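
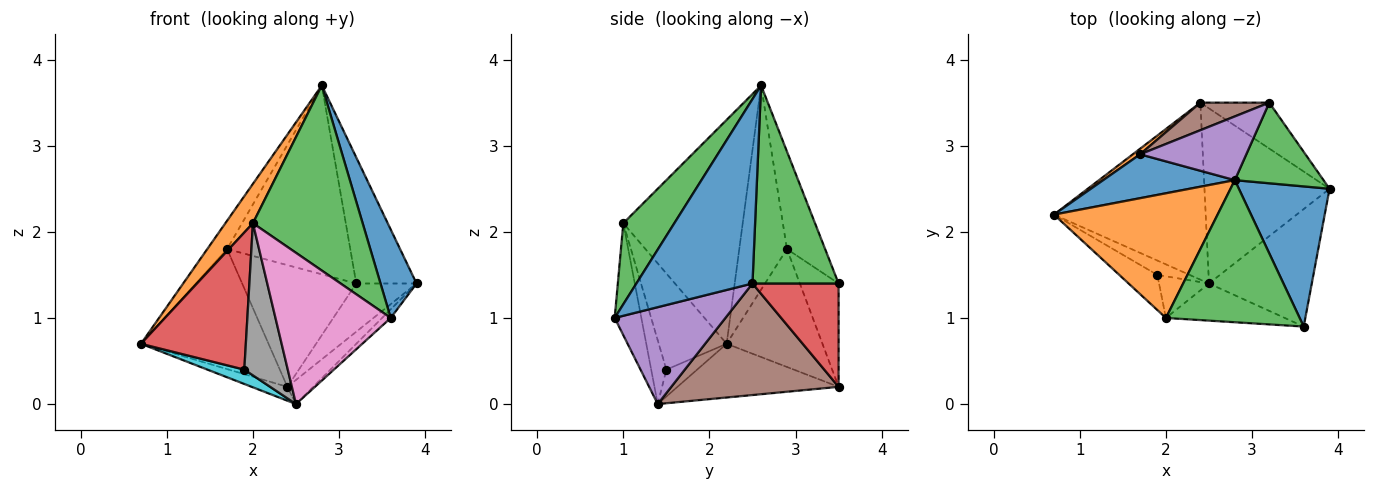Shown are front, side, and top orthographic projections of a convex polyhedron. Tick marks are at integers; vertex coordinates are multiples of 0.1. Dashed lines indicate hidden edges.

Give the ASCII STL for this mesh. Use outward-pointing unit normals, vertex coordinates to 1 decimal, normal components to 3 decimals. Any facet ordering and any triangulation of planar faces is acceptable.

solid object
 facet normal 0.864 -0.268 0.425
  outer loop
   vertex 2.8 2.6 3.7
   vertex 3.6 0.9 1.0
   vertex 3.9 2.5 1.4
  endloop
 endfacet
 facet normal -0.794 -0.183 0.580
  outer loop
   vertex 2.0 1.0 2.1
   vertex 2.8 2.6 3.7
   vertex 0.7 2.2 0.7
  endloop
 endfacet
 facet normal 0.346 -0.744 0.571
  outer loop
   vertex 2.0 1.0 2.1
   vertex 3.6 0.9 1.0
   vertex 2.8 2.6 3.7
  endloop
 endfacet
 facet normal -0.531 -0.821 -0.210
  outer loop
   vertex 1.9 1.5 0.4
   vertex 2.0 1.0 2.1
   vertex 0.7 2.2 0.7
  endloop
 endfacet
 facet normal 0.685 0.053 -0.727
  outer loop
   vertex 2.5 1.4 0.0
   vertex 3.9 2.5 1.4
   vertex 3.6 0.9 1.0
  endloop
 endfacet
 facet normal 0.662 0.102 -0.742
  outer loop
   vertex 2.5 1.4 0.0
   vertex 2.4 3.5 0.2
   vertex 3.9 2.5 1.4
  endloop
 endfacet
 facet normal -0.219 -0.948 -0.233
  outer loop
   vertex 2.5 1.4 0.0
   vertex 3.6 0.9 1.0
   vertex 2.0 1.0 2.1
  endloop
 endfacet
 facet normal -0.319 -0.914 -0.250
  outer loop
   vertex 2.5 1.4 0.0
   vertex 2.0 1.0 2.1
   vertex 1.9 1.5 0.4
  endloop
 endfacet
 facet normal -0.333 0.074 -0.940
  outer loop
   vertex 2.5 1.4 0.0
   vertex 0.7 2.2 0.7
   vertex 2.4 3.5 0.2
  endloop
 endfacet
 facet normal -0.508 -0.609 -0.609
  outer loop
   vertex 2.5 1.4 0.0
   vertex 1.9 1.5 0.4
   vertex 0.7 2.2 0.7
  endloop
 endfacet
 facet normal -0.793 0.330 0.511
  outer loop
   vertex 1.7 2.9 1.8
   vertex 0.7 2.2 0.7
   vertex 2.8 2.6 3.7
  endloop
 endfacet
 facet normal -0.600 0.799 0.037
  outer loop
   vertex 1.7 2.9 1.8
   vertex 2.4 3.5 0.2
   vertex 0.7 2.2 0.7
  endloop
 endfacet
 facet normal 0.769 0.538 0.344
  outer loop
   vertex 3.2 3.5 1.4
   vertex 2.8 2.6 3.7
   vertex 3.9 2.5 1.4
  endloop
 endfacet
 facet normal 0.719 0.503 -0.479
  outer loop
   vertex 3.2 3.5 1.4
   vertex 3.9 2.5 1.4
   vertex 2.4 3.5 0.2
  endloop
 endfacet
 facet normal -0.282 0.909 0.307
  outer loop
   vertex 3.2 3.5 1.4
   vertex 1.7 2.9 1.8
   vertex 2.8 2.6 3.7
  endloop
 endfacet
 facet normal -0.314 0.926 0.210
  outer loop
   vertex 3.2 3.5 1.4
   vertex 2.4 3.5 0.2
   vertex 1.7 2.9 1.8
  endloop
 endfacet
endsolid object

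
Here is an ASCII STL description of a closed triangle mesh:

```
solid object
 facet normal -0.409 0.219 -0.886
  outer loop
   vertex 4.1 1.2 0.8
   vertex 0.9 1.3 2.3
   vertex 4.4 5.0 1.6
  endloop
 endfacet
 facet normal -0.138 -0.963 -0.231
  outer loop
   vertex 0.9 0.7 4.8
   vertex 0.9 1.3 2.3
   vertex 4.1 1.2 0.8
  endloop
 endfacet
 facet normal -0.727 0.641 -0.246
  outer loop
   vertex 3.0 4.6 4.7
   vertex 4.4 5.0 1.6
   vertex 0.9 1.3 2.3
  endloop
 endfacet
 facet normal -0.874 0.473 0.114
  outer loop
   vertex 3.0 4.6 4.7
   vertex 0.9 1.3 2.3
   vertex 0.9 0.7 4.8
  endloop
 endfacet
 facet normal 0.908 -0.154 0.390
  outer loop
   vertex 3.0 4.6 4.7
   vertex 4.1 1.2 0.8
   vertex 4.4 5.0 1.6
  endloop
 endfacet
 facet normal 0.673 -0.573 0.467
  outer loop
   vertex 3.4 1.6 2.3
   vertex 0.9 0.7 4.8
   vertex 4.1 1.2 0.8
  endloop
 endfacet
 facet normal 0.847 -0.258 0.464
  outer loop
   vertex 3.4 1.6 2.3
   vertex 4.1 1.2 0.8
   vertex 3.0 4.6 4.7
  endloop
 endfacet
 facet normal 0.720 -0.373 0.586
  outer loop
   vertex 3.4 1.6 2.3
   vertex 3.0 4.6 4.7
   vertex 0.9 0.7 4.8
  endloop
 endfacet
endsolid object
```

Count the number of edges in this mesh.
12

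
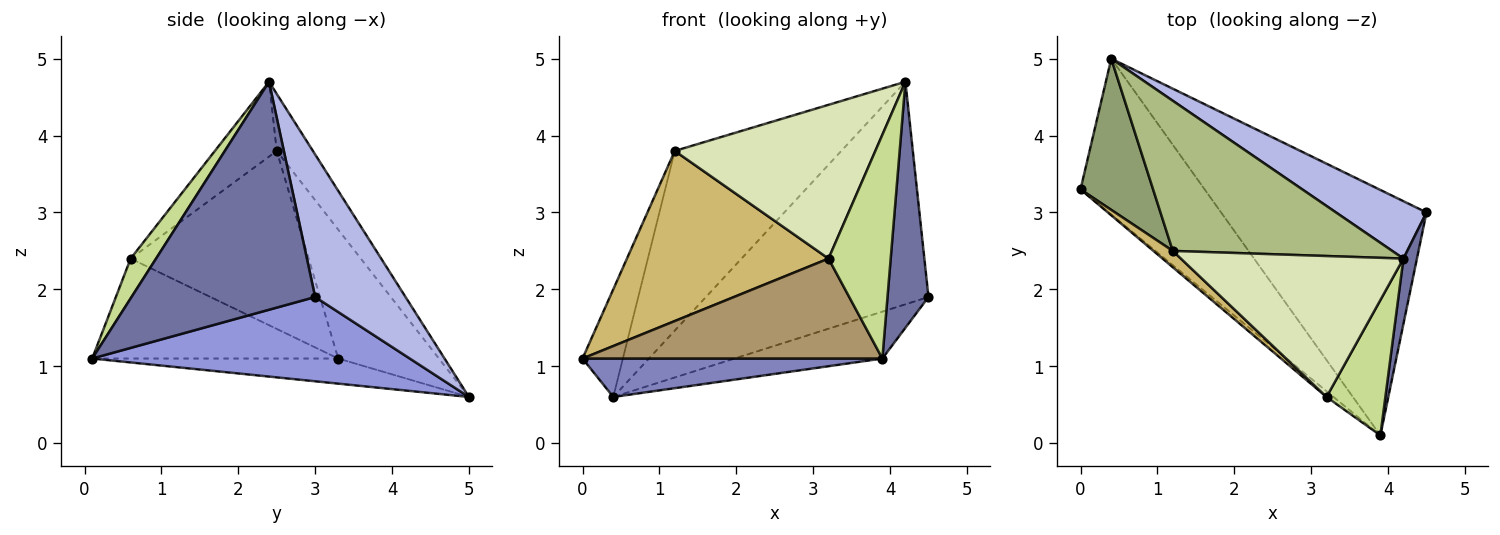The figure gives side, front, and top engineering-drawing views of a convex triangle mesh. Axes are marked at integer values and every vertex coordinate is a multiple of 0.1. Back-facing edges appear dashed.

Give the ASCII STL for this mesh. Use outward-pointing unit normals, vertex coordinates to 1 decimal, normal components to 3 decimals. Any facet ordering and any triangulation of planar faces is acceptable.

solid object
 facet normal 0.974 -0.218 0.058
  outer loop
   vertex 4.2 2.4 4.7
   vertex 3.9 0.1 1.1
   vertex 4.5 3.0 1.9
  endloop
 endfacet
 facet normal -0.193 -0.235 -0.953
  outer loop
   vertex 0.4 5.0 0.6
   vertex 3.9 0.1 1.1
   vertex 0.0 3.3 1.1
  endloop
 endfacet
 facet normal 0.374 0.174 -0.911
  outer loop
   vertex 0.4 5.0 0.6
   vertex 4.5 3.0 1.9
   vertex 3.9 0.1 1.1
  endloop
 endfacet
 facet normal 0.366 0.901 0.232
  outer loop
   vertex 0.4 5.0 0.6
   vertex 4.2 2.4 4.7
   vertex 4.5 3.0 1.9
  endloop
 endfacet
 facet normal -0.823 0.330 0.463
  outer loop
   vertex 0.4 5.0 0.6
   vertex 0.0 3.3 1.1
   vertex 1.2 2.5 3.8
  endloop
 endfacet
 facet normal -0.165 0.757 0.632
  outer loop
   vertex 0.4 5.0 0.6
   vertex 1.2 2.5 3.8
   vertex 4.2 2.4 4.7
  endloop
 endfacet
 facet normal 0.330 -0.808 0.488
  outer loop
   vertex 3.2 0.6 2.4
   vertex 3.9 0.1 1.1
   vertex 4.2 2.4 4.7
  endloop
 endfacet
 facet normal -0.222 -0.719 0.659
  outer loop
   vertex 3.2 0.6 2.4
   vertex 4.2 2.4 4.7
   vertex 1.2 2.5 3.8
  endloop
 endfacet
 facet normal -0.634 -0.772 -0.044
  outer loop
   vertex 3.2 0.6 2.4
   vertex 0.0 3.3 1.1
   vertex 3.9 0.1 1.1
  endloop
 endfacet
 facet normal -0.660 -0.748 0.072
  outer loop
   vertex 3.2 0.6 2.4
   vertex 1.2 2.5 3.8
   vertex 0.0 3.3 1.1
  endloop
 endfacet
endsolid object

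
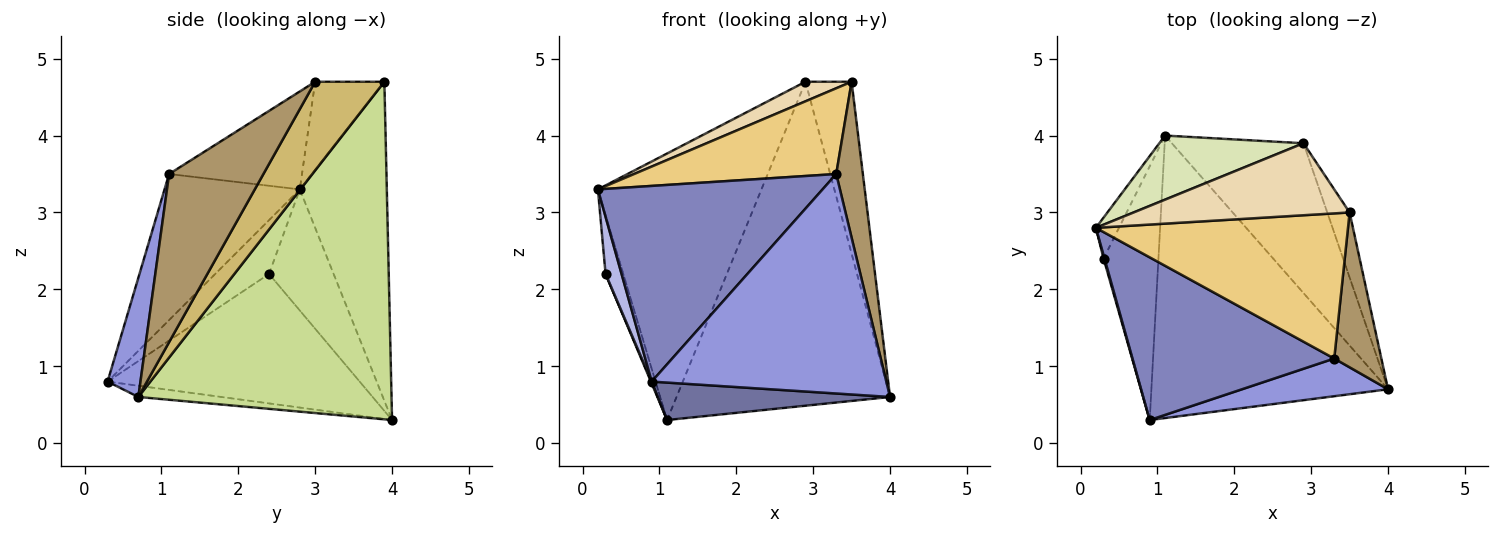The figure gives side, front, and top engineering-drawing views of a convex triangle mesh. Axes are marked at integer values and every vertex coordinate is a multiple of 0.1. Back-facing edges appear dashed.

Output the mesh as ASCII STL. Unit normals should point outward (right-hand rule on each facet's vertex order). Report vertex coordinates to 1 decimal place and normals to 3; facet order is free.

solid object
 facet normal -0.047 -0.131 -0.990
  outer loop
   vertex 1.1 4.0 0.3
   vertex 4.0 0.7 0.6
   vertex 0.9 0.3 0.8
  endloop
 endfacet
 facet normal -0.420 -0.698 0.580
  outer loop
   vertex 3.3 1.1 3.5
   vertex 0.2 2.8 3.3
   vertex 0.9 0.3 0.8
  endloop
 endfacet
 facet normal 0.137 -0.976 0.168
  outer loop
   vertex 3.3 1.1 3.5
   vertex 0.9 0.3 0.8
   vertex 4.0 0.7 0.6
  endloop
 endfacet
 facet normal -0.958 -0.285 0.016
  outer loop
   vertex 0.3 2.4 2.2
   vertex 0.9 0.3 0.8
   vertex 0.2 2.8 3.3
  endloop
 endfacet
 facet normal -0.949 0.260 -0.181
  outer loop
   vertex 0.3 2.4 2.2
   vertex 0.2 2.8 3.3
   vertex 1.1 4.0 0.3
  endloop
 endfacet
 facet normal -0.921 -0.003 -0.390
  outer loop
   vertex 0.3 2.4 2.2
   vertex 1.1 4.0 0.3
   vertex 0.9 0.3 0.8
  endloop
 endfacet
 facet normal 0.733 0.618 -0.286
  outer loop
   vertex 2.9 3.9 4.7
   vertex 4.0 0.7 0.6
   vertex 1.1 4.0 0.3
  endloop
 endfacet
 facet normal -0.459 0.864 0.208
  outer loop
   vertex 2.9 3.9 4.7
   vertex 1.1 4.0 0.3
   vertex 0.2 2.8 3.3
  endloop
 endfacet
 facet normal 0.929 -0.262 0.260
  outer loop
   vertex 3.5 3.0 4.7
   vertex 3.3 1.1 3.5
   vertex 4.0 0.7 0.6
  endloop
 endfacet
 facet normal 0.814 0.543 -0.205
  outer loop
   vertex 3.5 3.0 4.7
   vertex 4.0 0.7 0.6
   vertex 2.9 3.9 4.7
  endloop
 endfacet
 facet normal -0.317 -0.482 0.817
  outer loop
   vertex 3.5 3.0 4.7
   vertex 0.2 2.8 3.3
   vertex 3.3 1.1 3.5
  endloop
 endfacet
 facet normal -0.366 -0.244 0.898
  outer loop
   vertex 3.5 3.0 4.7
   vertex 2.9 3.9 4.7
   vertex 0.2 2.8 3.3
  endloop
 endfacet
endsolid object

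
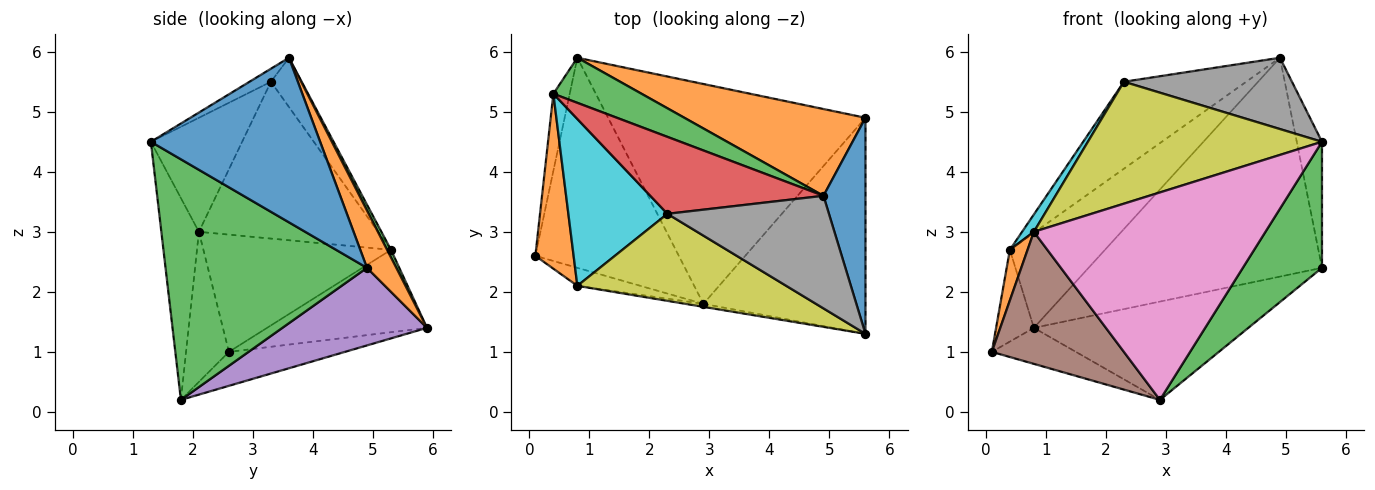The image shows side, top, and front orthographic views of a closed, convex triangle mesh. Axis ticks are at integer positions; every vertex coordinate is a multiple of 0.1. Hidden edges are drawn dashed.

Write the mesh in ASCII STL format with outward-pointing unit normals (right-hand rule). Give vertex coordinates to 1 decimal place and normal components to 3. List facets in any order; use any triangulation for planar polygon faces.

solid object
 facet normal 0.959 0.143 0.245
  outer loop
   vertex 4.9 3.6 5.9
   vertex 5.6 1.3 4.5
   vertex 5.6 4.9 2.4
  endloop
 endfacet
 facet normal 0.116 0.923 0.366
  outer loop
   vertex 0.8 5.9 1.4
   vertex 4.9 3.6 5.9
   vertex 5.6 4.9 2.4
  endloop
 endfacet
 facet normal 0.789 -0.310 -0.531
  outer loop
   vertex 2.9 1.8 0.2
   vertex 5.6 4.9 2.4
   vertex 5.6 1.3 4.5
  endloop
 endfacet
 facet normal -0.227 0.165 -0.960
  outer loop
   vertex 2.9 1.8 0.2
   vertex 0.1 2.6 1.0
   vertex 0.8 5.9 1.4
  endloop
 endfacet
 facet normal 0.265 0.394 -0.880
  outer loop
   vertex 2.9 1.8 0.2
   vertex 0.8 5.9 1.4
   vertex 5.6 4.9 2.4
  endloop
 endfacet
 facet normal -0.306 -0.943 -0.129
  outer loop
   vertex 0.8 2.1 3.0
   vertex 0.1 2.6 1.0
   vertex 2.9 1.8 0.2
  endloop
 endfacet
 facet normal -0.160 -0.987 -0.014
  outer loop
   vertex 0.8 2.1 3.0
   vertex 2.9 1.8 0.2
   vertex 5.6 1.3 4.5
  endloop
 endfacet
 facet normal -0.068 -0.534 0.843
  outer loop
   vertex 2.3 3.3 5.5
   vertex 5.6 1.3 4.5
   vertex 4.9 3.6 5.9
  endloop
 endfacet
 facet normal -0.302 -0.776 0.554
  outer loop
   vertex 2.3 3.3 5.5
   vertex 0.8 2.1 3.0
   vertex 5.6 1.3 4.5
  endloop
 endfacet
 facet normal -0.844 -0.056 0.533
  outer loop
   vertex 0.4 5.3 2.7
   vertex 0.8 2.1 3.0
   vertex 2.3 3.3 5.5
  endloop
 endfacet
 facet normal -0.956 0.226 -0.190
  outer loop
   vertex 0.4 5.3 2.7
   vertex 0.8 5.9 1.4
   vertex 0.1 2.6 1.0
  endloop
 endfacet
 facet normal -0.947 -0.089 0.309
  outer loop
   vertex 0.4 5.3 2.7
   vertex 0.1 2.6 1.0
   vertex 0.8 2.1 3.0
  endloop
 endfacet
 facet normal 0.037 0.903 0.428
  outer loop
   vertex 0.4 5.3 2.7
   vertex 4.9 3.6 5.9
   vertex 0.8 5.9 1.4
  endloop
 endfacet
 facet normal -0.185 0.736 0.651
  outer loop
   vertex 0.4 5.3 2.7
   vertex 2.3 3.3 5.5
   vertex 4.9 3.6 5.9
  endloop
 endfacet
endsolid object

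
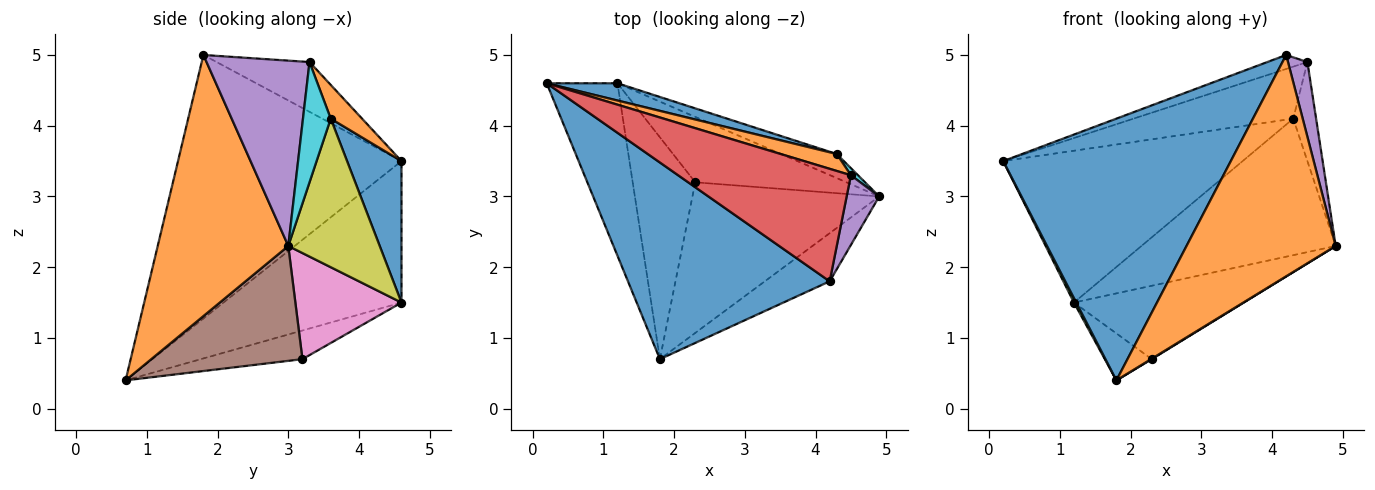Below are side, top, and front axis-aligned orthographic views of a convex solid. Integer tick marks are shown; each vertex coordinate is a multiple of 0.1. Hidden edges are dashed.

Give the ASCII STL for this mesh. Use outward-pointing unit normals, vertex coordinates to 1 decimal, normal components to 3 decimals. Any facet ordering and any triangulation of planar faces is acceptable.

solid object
 facet normal -0.617 -0.629 0.473
  outer loop
   vertex 4.2 1.8 5.0
   vertex 0.2 4.6 3.5
   vertex 1.8 0.7 0.4
  endloop
 endfacet
 facet normal 0.650 -0.743 -0.162
  outer loop
   vertex 4.2 1.8 5.0
   vertex 1.8 0.7 0.4
   vertex 4.9 3.0 2.3
  endloop
 endfacet
 facet normal -0.894 -0.011 -0.447
  outer loop
   vertex 1.2 4.6 1.5
   vertex 1.8 0.7 0.4
   vertex 0.2 4.6 3.5
  endloop
 endfacet
 facet normal -0.275 0.119 0.954
  outer loop
   vertex 4.5 3.3 4.9
   vertex 0.2 4.6 3.5
   vertex 4.2 1.8 5.0
  endloop
 endfacet
 facet normal 0.968 -0.182 0.170
  outer loop
   vertex 4.5 3.3 4.9
   vertex 4.2 1.8 5.0
   vertex 4.9 3.0 2.3
  endloop
 endfacet
 facet normal 0.524 -0.003 -0.852
  outer loop
   vertex 2.3 3.2 0.7
   vertex 4.9 3.0 2.3
   vertex 1.8 0.7 0.4
  endloop
 endfacet
 facet normal 0.423 0.677 -0.603
  outer loop
   vertex 2.3 3.2 0.7
   vertex 1.2 4.6 1.5
   vertex 4.9 3.0 2.3
  endloop
 endfacet
 facet normal -0.409 0.189 -0.893
  outer loop
   vertex 2.3 3.2 0.7
   vertex 1.8 0.7 0.4
   vertex 1.2 4.6 1.5
  endloop
 endfacet
 facet normal 0.420 0.894 -0.158
  outer loop
   vertex 4.3 3.6 4.1
   vertex 4.9 3.0 2.3
   vertex 1.2 4.6 1.5
  endloop
 endfacet
 facet normal 0.771 0.635 0.045
  outer loop
   vertex 4.3 3.6 4.1
   vertex 4.5 3.3 4.9
   vertex 4.9 3.0 2.3
  endloop
 endfacet
 facet normal 0.220 0.969 0.110
  outer loop
   vertex 4.3 3.6 4.1
   vertex 1.2 4.6 1.5
   vertex 0.2 4.6 3.5
  endloop
 endfacet
 facet normal 0.183 0.935 0.305
  outer loop
   vertex 4.3 3.6 4.1
   vertex 0.2 4.6 3.5
   vertex 4.5 3.3 4.9
  endloop
 endfacet
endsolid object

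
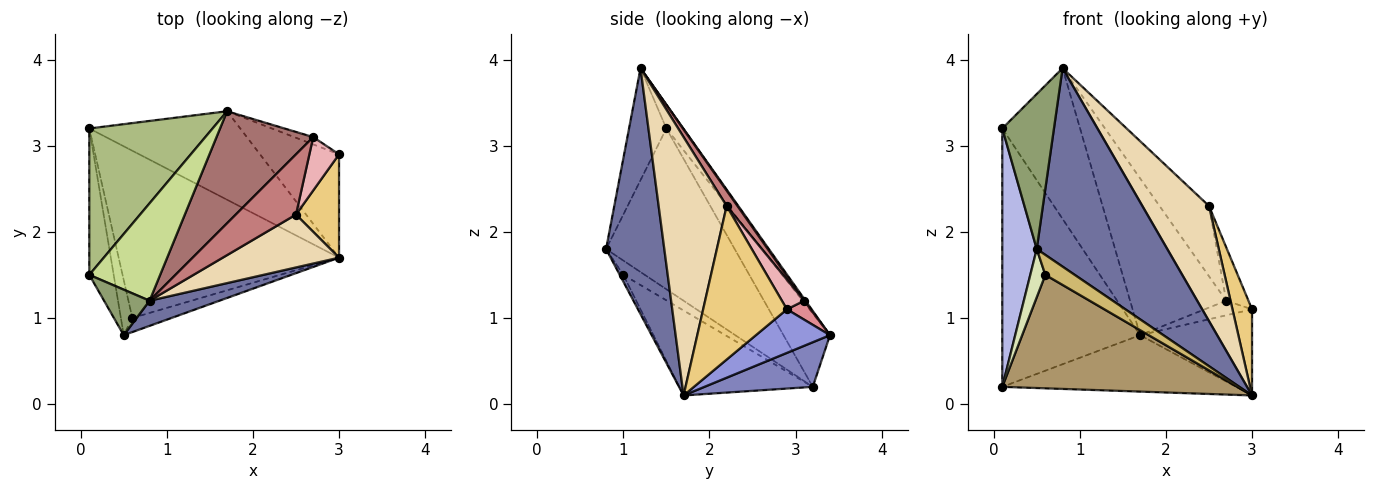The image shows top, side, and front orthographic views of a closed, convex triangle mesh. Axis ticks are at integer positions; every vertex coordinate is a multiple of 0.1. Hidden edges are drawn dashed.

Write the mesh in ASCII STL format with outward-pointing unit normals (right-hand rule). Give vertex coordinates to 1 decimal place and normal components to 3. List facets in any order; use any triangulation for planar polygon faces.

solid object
 facet normal 0.405 -0.907 0.115
  outer loop
   vertex 3.0 1.7 0.1
   vertex 0.8 1.2 3.9
   vertex 0.5 0.8 1.8
  endloop
 endfacet
 facet normal 0.242 0.522 -0.818
  outer loop
   vertex 1.7 3.4 0.8
   vertex 3.0 1.7 0.1
   vertex 0.1 3.2 0.2
  endloop
 endfacet
 facet normal 0.390 0.589 -0.707
  outer loop
   vertex 1.7 3.4 0.8
   vertex 3.0 2.9 1.1
   vertex 3.0 1.7 0.1
  endloop
 endfacet
 facet normal -0.956 -0.256 -0.145
  outer loop
   vertex 0.1 1.5 3.2
   vertex 0.1 3.2 0.2
   vertex 0.5 0.8 1.8
  endloop
 endfacet
 facet normal -0.570 -0.789 0.232
  outer loop
   vertex 0.1 1.5 3.2
   vertex 0.5 0.8 1.8
   vertex 0.8 1.2 3.9
  endloop
 endfacet
 facet normal -0.282 0.835 0.473
  outer loop
   vertex 0.1 1.5 3.2
   vertex 1.7 3.4 0.8
   vertex 0.1 3.2 0.2
  endloop
 endfacet
 facet normal -0.180 0.826 0.534
  outer loop
   vertex 0.1 1.5 3.2
   vertex 0.8 1.2 3.9
   vertex 1.7 3.4 0.8
  endloop
 endfacet
 facet normal -0.685 -0.480 -0.548
  outer loop
   vertex 0.6 1.0 1.5
   vertex 0.5 0.8 1.8
   vertex 0.1 3.2 0.2
  endloop
 endfacet
 facet normal -0.304 -0.535 -0.788
  outer loop
   vertex 0.6 1.0 1.5
   vertex 0.1 3.2 0.2
   vertex 3.0 1.7 0.1
  endloop
 endfacet
 facet normal -0.098 -0.813 -0.574
  outer loop
   vertex 0.6 1.0 1.5
   vertex 3.0 1.7 0.1
   vertex 0.5 0.8 1.8
  endloop
 endfacet
 facet normal 0.939 -0.219 0.263
  outer loop
   vertex 2.5 2.2 2.3
   vertex 3.0 1.7 0.1
   vertex 3.0 2.9 1.1
  endloop
 endfacet
 facet normal 0.680 -0.666 0.306
  outer loop
   vertex 2.5 2.2 2.3
   vertex 0.8 1.2 3.9
   vertex 3.0 1.7 0.1
  endloop
 endfacet
 facet normal 0.012 0.814 0.581
  outer loop
   vertex 2.7 3.1 1.2
   vertex 1.7 3.4 0.8
   vertex 0.8 1.2 3.9
  endloop
 endfacet
 facet normal 0.164 0.749 0.642
  outer loop
   vertex 2.7 3.1 1.2
   vertex 0.8 1.2 3.9
   vertex 2.5 2.2 2.3
  endloop
 endfacet
 facet normal 0.408 0.816 -0.408
  outer loop
   vertex 2.7 3.1 1.2
   vertex 3.0 2.9 1.1
   vertex 1.7 3.4 0.8
  endloop
 endfacet
 facet normal 0.577 0.577 0.577
  outer loop
   vertex 2.7 3.1 1.2
   vertex 2.5 2.2 2.3
   vertex 3.0 2.9 1.1
  endloop
 endfacet
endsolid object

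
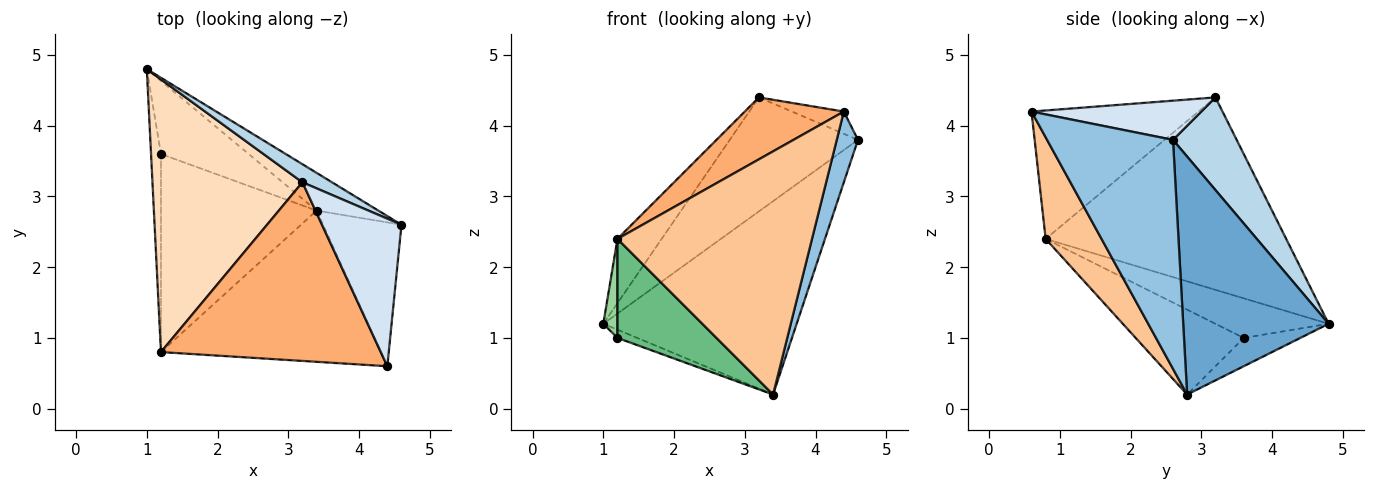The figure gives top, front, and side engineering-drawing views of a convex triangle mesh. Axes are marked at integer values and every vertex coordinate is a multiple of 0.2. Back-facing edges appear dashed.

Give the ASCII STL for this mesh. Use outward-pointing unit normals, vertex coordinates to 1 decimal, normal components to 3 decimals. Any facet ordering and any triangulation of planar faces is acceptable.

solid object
 facet normal 0.594 0.790 -0.154
  outer loop
   vertex 3.4 2.8 0.2
   vertex 1.0 4.8 1.2
   vertex 4.6 2.6 3.8
  endloop
 endfacet
 facet normal 0.934 -0.157 -0.320
  outer loop
   vertex 3.4 2.8 0.2
   vertex 4.6 2.6 3.8
   vertex 4.4 0.6 4.2
  endloop
 endfacet
 facet normal 0.440 0.887 0.141
  outer loop
   vertex 3.2 3.2 4.4
   vertex 4.6 2.6 3.8
   vertex 1.0 4.8 1.2
  endloop
 endfacet
 facet normal 0.438 0.134 0.889
  outer loop
   vertex 3.2 3.2 4.4
   vertex 4.4 0.6 4.2
   vertex 4.6 2.6 3.8
  endloop
 endfacet
 facet normal -0.305 0.107 -0.946
  outer loop
   vertex 1.2 3.6 1.0
   vertex 1.0 4.8 1.2
   vertex 3.4 2.8 0.2
  endloop
 endfacet
 facet normal -0.483 -0.287 0.827
  outer loop
   vertex 1.2 0.8 2.4
   vertex 4.4 0.6 4.2
   vertex 3.2 3.2 4.4
  endloop
 endfacet
 facet normal 0.237 -0.825 -0.513
  outer loop
   vertex 1.2 0.8 2.4
   vertex 3.4 2.8 0.2
   vertex 4.4 0.6 4.2
  endloop
 endfacet
 facet normal -0.781 0.143 0.608
  outer loop
   vertex 1.2 0.8 2.4
   vertex 3.2 3.2 4.4
   vertex 1.0 4.8 1.2
  endloop
 endfacet
 facet normal -0.438 -0.402 -0.804
  outer loop
   vertex 1.2 0.8 2.4
   vertex 1.2 3.6 1.0
   vertex 3.4 2.8 0.2
  endloop
 endfacet
 facet normal -0.963 -0.120 -0.241
  outer loop
   vertex 1.2 0.8 2.4
   vertex 1.0 4.8 1.2
   vertex 1.2 3.6 1.0
  endloop
 endfacet
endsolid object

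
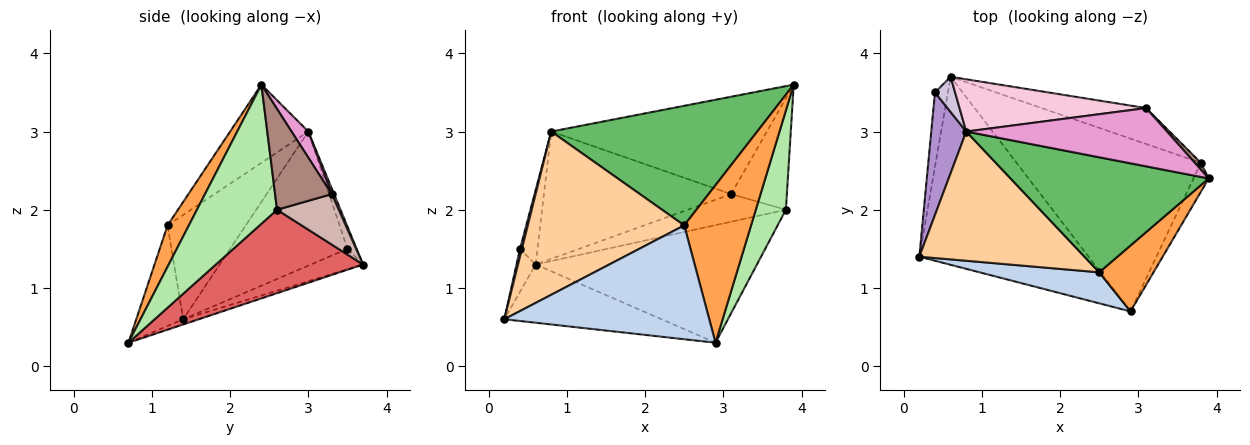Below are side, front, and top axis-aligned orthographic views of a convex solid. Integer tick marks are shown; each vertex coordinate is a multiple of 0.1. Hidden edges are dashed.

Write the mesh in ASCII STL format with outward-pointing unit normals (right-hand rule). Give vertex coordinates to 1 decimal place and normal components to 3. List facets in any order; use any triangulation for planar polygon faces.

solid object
 facet normal -0.029 0.296 -0.955
  outer loop
   vertex 2.9 0.7 0.3
   vertex 0.2 1.4 0.6
   vertex 0.6 3.7 1.3
  endloop
 endfacet
 facet normal -0.216 -0.942 0.257
  outer loop
   vertex 2.5 1.2 1.8
   vertex 0.2 1.4 0.6
   vertex 2.9 0.7 0.3
  endloop
 endfacet
 facet normal 0.282 -0.885 0.370
  outer loop
   vertex 2.5 1.2 1.8
   vertex 2.9 0.7 0.3
   vertex 3.9 2.4 3.6
  endloop
 endfacet
 facet normal -0.365 -0.730 0.578
  outer loop
   vertex 2.5 1.2 1.8
   vertex 0.8 3.0 3.0
   vertex 0.2 1.4 0.6
  endloop
 endfacet
 facet normal -0.264 -0.695 0.669
  outer loop
   vertex 2.5 1.2 1.8
   vertex 3.9 2.4 3.6
   vertex 0.8 3.0 3.0
  endloop
 endfacet
 facet normal 0.931 -0.350 -0.102
  outer loop
   vertex 3.8 2.6 2.0
   vertex 3.9 2.4 3.6
   vertex 2.9 0.7 0.3
  endloop
 endfacet
 facet normal 0.350 0.527 -0.774
  outer loop
   vertex 3.8 2.6 2.0
   vertex 2.9 0.7 0.3
   vertex 0.6 3.7 1.3
  endloop
 endfacet
 facet normal -0.807 0.296 -0.511
  outer loop
   vertex 0.4 3.5 1.5
   vertex 0.6 3.7 1.3
   vertex 0.2 1.4 0.6
  endloop
 endfacet
 facet normal -0.967 -0.016 0.253
  outer loop
   vertex 0.4 3.5 1.5
   vertex 0.2 1.4 0.6
   vertex 0.8 3.0 3.0
  endloop
 endfacet
 facet normal -0.430 0.816 0.387
  outer loop
   vertex 0.4 3.5 1.5
   vertex 0.8 3.0 3.0
   vertex 0.6 3.7 1.3
  endloop
 endfacet
 facet normal 0.713 0.700 0.043
  outer loop
   vertex 3.1 3.3 2.2
   vertex 3.9 2.4 3.6
   vertex 3.8 2.6 2.0
  endloop
 endfacet
 facet normal 0.358 0.569 -0.740
  outer loop
   vertex 3.1 3.3 2.2
   vertex 3.8 2.6 2.0
   vertex 0.6 3.7 1.3
  endloop
 endfacet
 facet normal 0.067 0.856 0.512
  outer loop
   vertex 3.1 3.3 2.2
   vertex 0.8 3.0 3.0
   vertex 3.9 2.4 3.6
  endloop
 endfacet
 facet normal 0.011 0.925 0.380
  outer loop
   vertex 3.1 3.3 2.2
   vertex 0.6 3.7 1.3
   vertex 0.8 3.0 3.0
  endloop
 endfacet
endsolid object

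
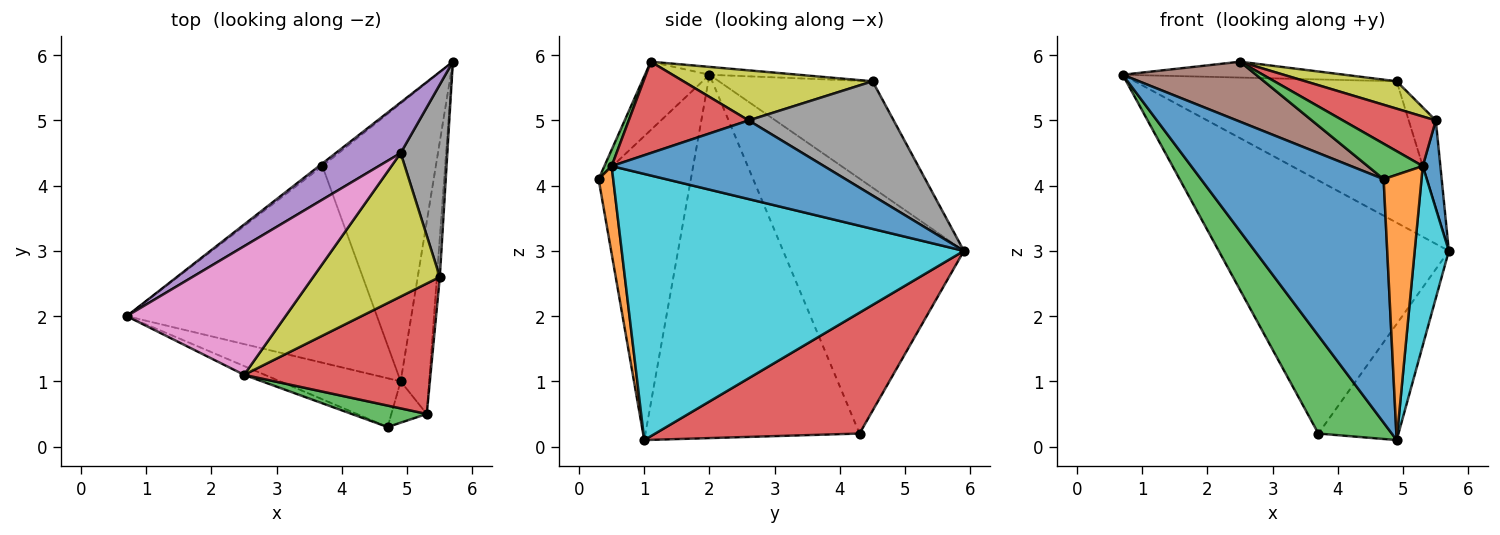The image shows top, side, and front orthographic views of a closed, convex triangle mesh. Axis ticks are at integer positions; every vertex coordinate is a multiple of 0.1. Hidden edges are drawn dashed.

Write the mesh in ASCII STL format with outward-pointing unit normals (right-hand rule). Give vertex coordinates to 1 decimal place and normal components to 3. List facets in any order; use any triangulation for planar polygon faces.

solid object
 facet normal -0.444 -0.879 -0.176
  outer loop
   vertex 4.9 1.0 0.1
   vertex 4.7 0.3 4.1
   vertex 0.7 2.0 5.7
  endloop
 endfacet
 facet normal -0.618 0.786 -0.008
  outer loop
   vertex 3.7 4.3 0.2
   vertex 0.7 2.0 5.7
   vertex 5.7 5.9 3.0
  endloop
 endfacet
 facet normal -0.793 -0.272 -0.546
  outer loop
   vertex 3.7 4.3 0.2
   vertex 4.9 1.0 0.1
   vertex 0.7 2.0 5.7
  endloop
 endfacet
 facet normal 0.701 0.275 -0.658
  outer loop
   vertex 3.7 4.3 0.2
   vertex 5.7 5.9 3.0
   vertex 4.9 1.0 0.1
  endloop
 endfacet
 facet normal -0.484 0.824 0.295
  outer loop
   vertex 4.9 4.5 5.6
   vertex 5.7 5.9 3.0
   vertex 0.7 2.0 5.7
  endloop
 endfacet
 facet normal -0.432 -0.892 -0.131
  outer loop
   vertex 2.5 1.1 5.9
   vertex 0.7 2.0 5.7
   vertex 4.7 0.3 4.1
  endloop
 endfacet
 facet normal -0.049 0.122 0.991
  outer loop
   vertex 2.5 1.1 5.9
   vertex 4.9 4.5 5.6
   vertex 0.7 2.0 5.7
  endloop
 endfacet
 facet normal 0.912 0.170 0.372
  outer loop
   vertex 5.5 2.6 5.0
   vertex 5.7 5.9 3.0
   vertex 4.9 4.5 5.6
  endloop
 endfacet
 facet normal 0.362 -0.175 0.916
  outer loop
   vertex 5.5 2.6 5.0
   vertex 4.9 4.5 5.6
   vertex 2.5 1.1 5.9
  endloop
 endfacet
 facet normal 0.989 -0.099 -0.106
  outer loop
   vertex 5.3 0.5 4.3
   vertex 4.9 1.0 0.1
   vertex 5.7 5.9 3.0
  endloop
 endfacet
 facet normal 0.996 -0.083 -0.037
  outer loop
   vertex 5.3 0.5 4.3
   vertex 5.7 5.9 3.0
   vertex 5.5 2.6 5.0
  endloop
 endfacet
 facet normal 0.356 -0.923 -0.144
  outer loop
   vertex 5.3 0.5 4.3
   vertex 4.7 0.3 4.1
   vertex 4.9 1.0 0.1
  endloop
 endfacet
 facet normal 0.112 -0.850 0.515
  outer loop
   vertex 5.3 0.5 4.3
   vertex 2.5 1.1 5.9
   vertex 4.7 0.3 4.1
  endloop
 endfacet
 facet normal 0.416 -0.323 0.850
  outer loop
   vertex 5.3 0.5 4.3
   vertex 5.5 2.6 5.0
   vertex 2.5 1.1 5.9
  endloop
 endfacet
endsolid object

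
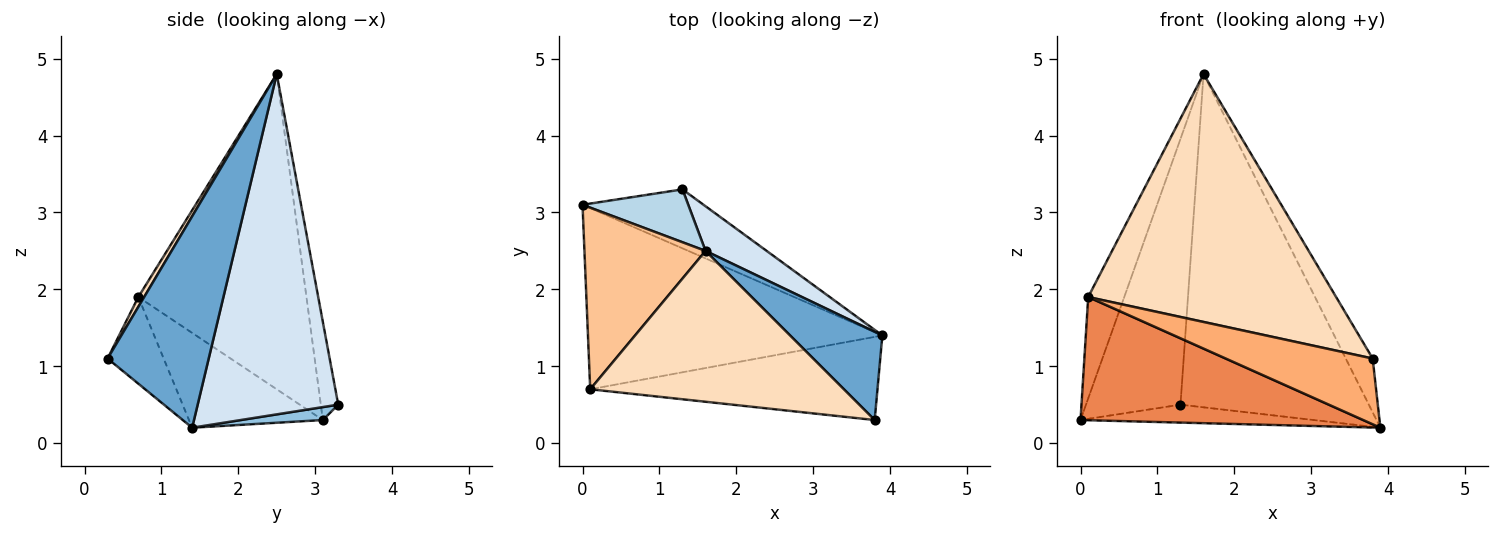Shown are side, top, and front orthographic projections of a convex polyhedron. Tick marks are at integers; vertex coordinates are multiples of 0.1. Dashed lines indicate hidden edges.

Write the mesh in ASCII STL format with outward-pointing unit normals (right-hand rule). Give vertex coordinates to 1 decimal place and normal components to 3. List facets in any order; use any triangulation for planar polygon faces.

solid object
 facet normal 0.890 0.237 0.389
  outer loop
   vertex 1.6 2.5 4.8
   vertex 3.8 0.3 1.1
   vertex 3.9 1.4 0.2
  endloop
 endfacet
 facet normal 0.102 0.290 -0.952
  outer loop
   vertex 1.3 3.3 0.5
   vertex 3.9 1.4 0.2
   vertex 0.0 3.1 0.3
  endloop
 endfacet
 facet normal -0.178 0.965 0.192
  outer loop
   vertex 1.3 3.3 0.5
   vertex 0.0 3.1 0.3
   vertex 1.6 2.5 4.8
  endloop
 endfacet
 facet normal 0.595 0.797 0.107
  outer loop
   vertex 1.3 3.3 0.5
   vertex 1.6 2.5 4.8
   vertex 3.9 1.4 0.2
  endloop
 endfacet
 facet normal -0.257 -0.543 -0.799
  outer loop
   vertex 0.1 0.7 1.9
   vertex 0.0 3.1 0.3
   vertex 3.9 1.4 0.2
  endloop
 endfacet
 facet normal -0.230 -0.604 -0.763
  outer loop
   vertex 0.1 0.7 1.9
   vertex 3.9 1.4 0.2
   vertex 3.8 0.3 1.1
  endloop
 endfacet
 facet normal -0.915 0.196 0.352
  outer loop
   vertex 0.1 0.7 1.9
   vertex 1.6 2.5 4.8
   vertex 0.0 3.1 0.3
  endloop
 endfacet
 facet normal 0.020 -0.854 0.520
  outer loop
   vertex 0.1 0.7 1.9
   vertex 3.8 0.3 1.1
   vertex 1.6 2.5 4.8
  endloop
 endfacet
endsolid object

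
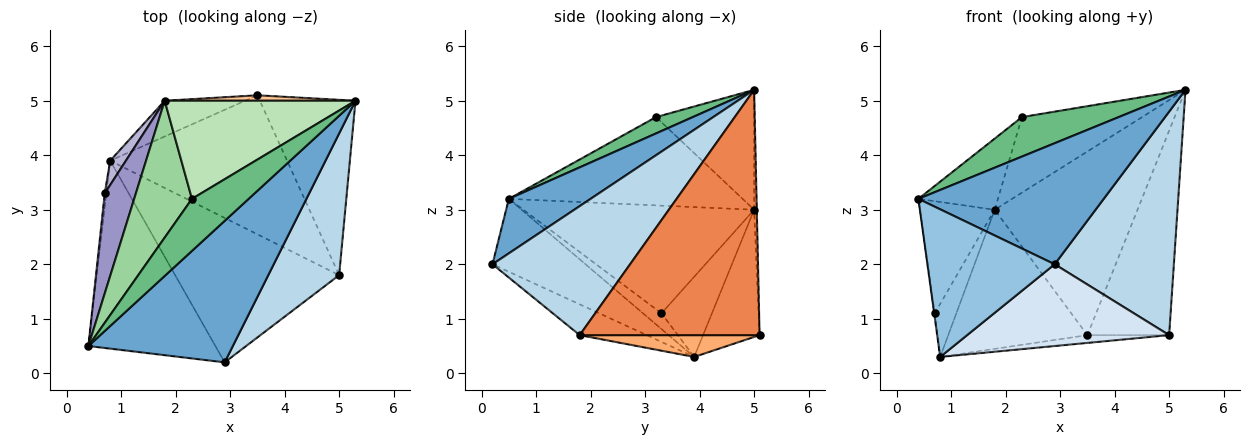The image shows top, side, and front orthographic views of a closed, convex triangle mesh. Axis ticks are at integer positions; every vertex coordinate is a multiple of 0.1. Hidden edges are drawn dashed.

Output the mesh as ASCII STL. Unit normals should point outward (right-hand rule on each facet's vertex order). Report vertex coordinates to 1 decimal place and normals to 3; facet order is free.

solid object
 facet normal 0.276 -0.625 0.730
  outer loop
   vertex 2.9 0.2 2.0
   vertex 5.3 5.0 5.2
   vertex 0.4 0.5 3.2
  endloop
 endfacet
 facet normal -0.412 -0.563 -0.717
  outer loop
   vertex 2.9 0.2 2.0
   vertex 0.4 0.5 3.2
   vertex 0.8 3.9 0.3
  endloop
 endfacet
 facet normal 0.698 -0.605 0.383
  outer loop
   vertex 5.0 1.8 0.7
   vertex 5.3 5.0 5.2
   vertex 2.9 0.2 2.0
  endloop
 endfacet
 facet normal -0.161 -0.486 -0.859
  outer loop
   vertex 5.0 1.8 0.7
   vertex 2.9 0.2 2.0
   vertex 0.8 3.9 0.3
  endloop
 endfacet
 facet normal 0.858 0.390 -0.335
  outer loop
   vertex 3.5 5.1 0.7
   vertex 5.3 5.0 5.2
   vertex 5.0 1.8 0.7
  endloop
 endfacet
 facet normal 0.122 0.056 -0.991
  outer loop
   vertex 3.5 5.1 0.7
   vertex 5.0 1.8 0.7
   vertex 0.8 3.9 0.3
  endloop
 endfacet
 facet normal -0.019 0.999 0.030
  outer loop
   vertex 3.5 5.1 0.7
   vertex 1.8 5.0 3.0
   vertex 5.3 5.0 5.2
  endloop
 endfacet
 facet normal -0.366 0.901 -0.232
  outer loop
   vertex 3.5 5.1 0.7
   vertex 0.8 3.9 0.3
   vertex 1.8 5.0 3.0
  endloop
 endfacet
 facet normal 0.224 -0.589 0.776
  outer loop
   vertex 2.3 3.2 4.7
   vertex 0.4 0.5 3.2
   vertex 5.3 5.0 5.2
  endloop
 endfacet
 facet normal -0.805 0.274 0.527
  outer loop
   vertex 2.3 3.2 4.7
   vertex 1.8 5.0 3.0
   vertex 0.4 0.5 3.2
  endloop
 endfacet
 facet normal -0.446 0.546 0.709
  outer loop
   vertex 2.3 3.2 4.7
   vertex 5.3 5.0 5.2
   vertex 1.8 5.0 3.0
  endloop
 endfacet
 facet normal -0.994 0.030 -0.101
  outer loop
   vertex 0.7 3.3 1.1
   vertex 0.8 3.9 0.3
   vertex 0.4 0.5 3.2
  endloop
 endfacet
 facet normal -0.917 0.297 0.265
  outer loop
   vertex 0.7 3.3 1.1
   vertex 0.4 0.5 3.2
   vertex 1.8 5.0 3.0
  endloop
 endfacet
 facet normal -0.905 0.387 0.177
  outer loop
   vertex 0.7 3.3 1.1
   vertex 1.8 5.0 3.0
   vertex 0.8 3.9 0.3
  endloop
 endfacet
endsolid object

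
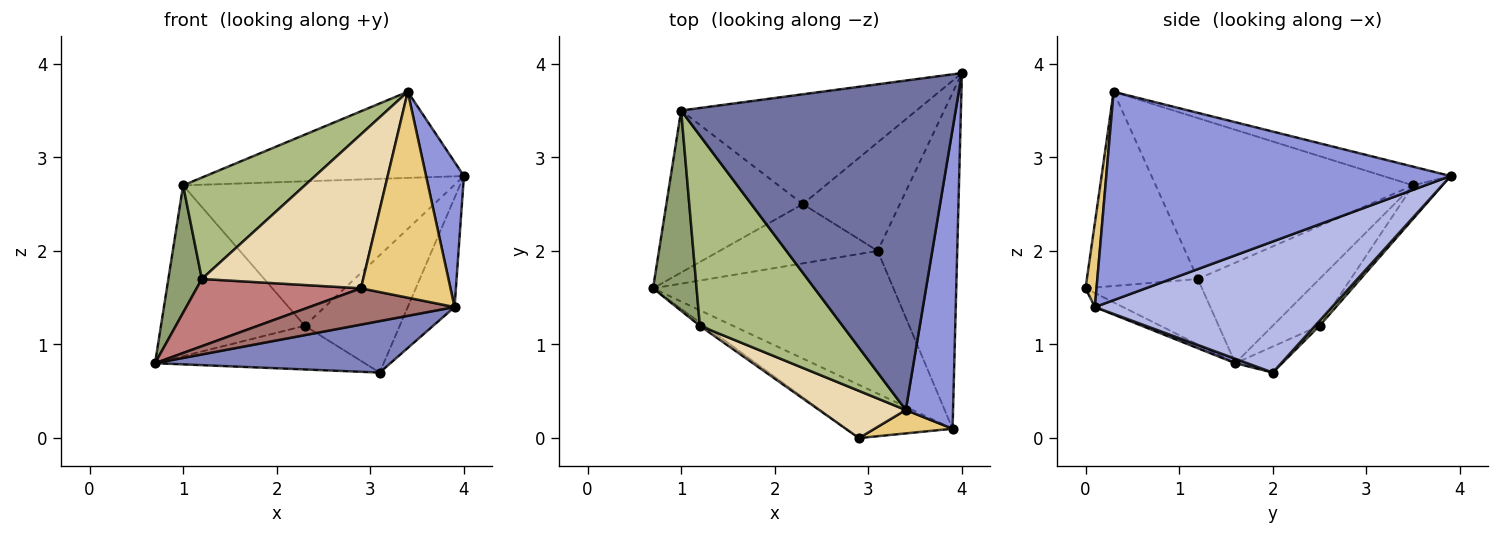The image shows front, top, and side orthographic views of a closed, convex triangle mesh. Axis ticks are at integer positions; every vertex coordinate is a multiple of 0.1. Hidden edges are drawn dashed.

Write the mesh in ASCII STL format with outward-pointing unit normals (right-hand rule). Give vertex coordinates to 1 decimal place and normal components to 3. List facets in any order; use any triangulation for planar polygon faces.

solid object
 facet normal -0.066 0.252 0.965
  outer loop
   vertex 1.0 3.5 2.7
   vertex 3.4 0.3 3.7
   vertex 4.0 3.9 2.8
  endloop
 endfacet
 facet normal 0.017 -0.339 -0.941
  outer loop
   vertex 3.9 0.1 1.4
   vertex 0.7 1.6 0.8
   vertex 3.1 2.0 0.7
  endloop
 endfacet
 facet normal 0.970 -0.107 0.220
  outer loop
   vertex 3.9 0.1 1.4
   vertex 4.0 3.9 2.8
   vertex 3.4 0.3 3.7
  endloop
 endfacet
 facet normal 0.843 0.166 -0.512
  outer loop
   vertex 3.9 0.1 1.4
   vertex 3.1 2.0 0.7
   vertex 4.0 3.9 2.8
  endloop
 endfacet
 facet normal -0.890 -0.245 0.385
  outer loop
   vertex 1.2 1.2 1.7
   vertex 1.0 3.5 2.7
   vertex 0.7 1.6 0.8
  endloop
 endfacet
 facet normal -0.705 -0.333 0.626
  outer loop
   vertex 1.2 1.2 1.7
   vertex 3.4 0.3 3.7
   vertex 1.0 3.5 2.7
  endloop
 endfacet
 facet normal 0.034 0.734 -0.679
  outer loop
   vertex 2.3 2.5 1.2
   vertex 4.0 3.9 2.8
   vertex 3.1 2.0 0.7
  endloop
 endfacet
 facet normal -0.086 0.793 -0.603
  outer loop
   vertex 2.3 2.5 1.2
   vertex 1.0 3.5 2.7
   vertex 4.0 3.9 2.8
  endloop
 endfacet
 facet normal -0.131 0.588 -0.798
  outer loop
   vertex 2.3 2.5 1.2
   vertex 3.1 2.0 0.7
   vertex 0.7 1.6 0.8
  endloop
 endfacet
 facet normal -0.230 0.706 -0.670
  outer loop
   vertex 2.3 2.5 1.2
   vertex 0.7 1.6 0.8
   vertex 1.0 3.5 2.7
  endloop
 endfacet
 facet normal 0.121 -0.986 0.112
  outer loop
   vertex 2.9 0.0 1.6
   vertex 3.9 0.1 1.4
   vertex 3.4 0.3 3.7
  endloop
 endfacet
 facet normal -0.549 -0.799 0.245
  outer loop
   vertex 2.9 0.0 1.6
   vertex 3.4 0.3 3.7
   vertex 1.2 1.2 1.7
  endloop
 endfacet
 facet normal -0.108 -0.560 -0.822
  outer loop
   vertex 2.9 0.0 1.6
   vertex 0.7 1.6 0.8
   vertex 3.9 0.1 1.4
  endloop
 endfacet
 facet normal -0.578 -0.815 -0.041
  outer loop
   vertex 2.9 0.0 1.6
   vertex 1.2 1.2 1.7
   vertex 0.7 1.6 0.8
  endloop
 endfacet
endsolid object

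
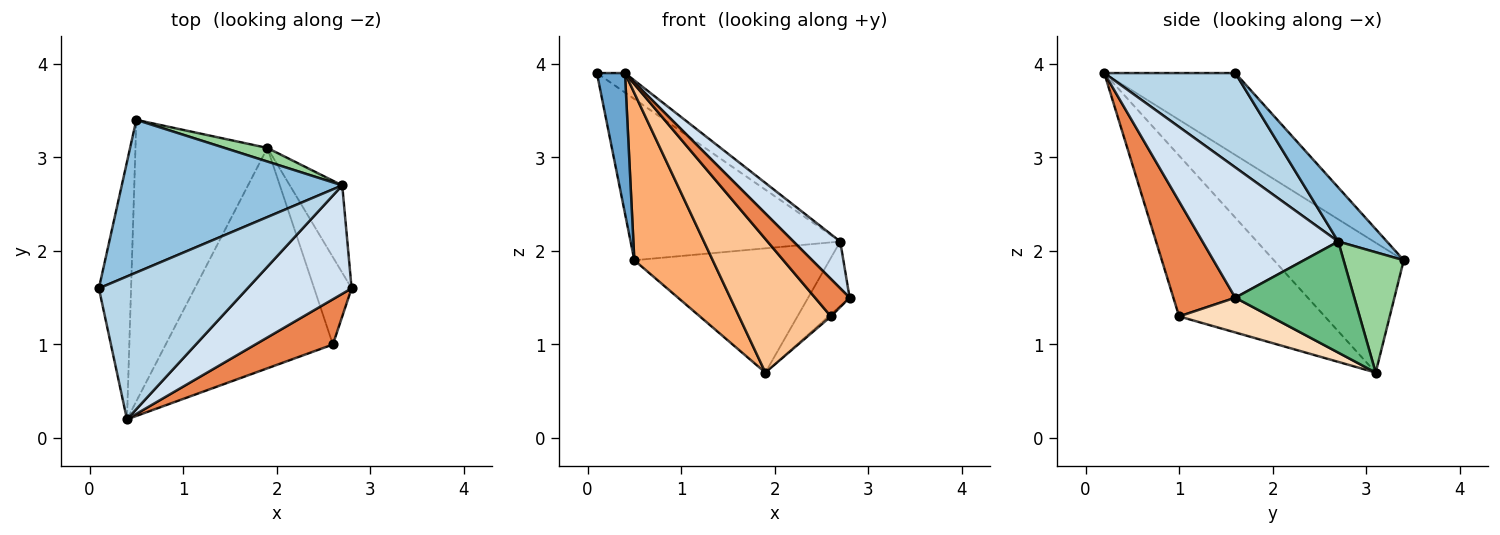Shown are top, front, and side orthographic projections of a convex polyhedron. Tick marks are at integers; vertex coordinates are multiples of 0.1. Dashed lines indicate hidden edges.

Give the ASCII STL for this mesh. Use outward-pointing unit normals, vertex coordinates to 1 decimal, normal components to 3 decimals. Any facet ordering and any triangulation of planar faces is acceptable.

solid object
 facet normal -0.913 -0.196 -0.359
  outer loop
   vertex 0.4 0.2 3.9
   vertex 0.1 1.6 3.9
   vertex 0.5 3.4 1.9
  endloop
 endfacet
 facet normal 0.166 0.716 0.678
  outer loop
   vertex 2.7 2.7 2.1
   vertex 0.5 3.4 1.9
   vertex 0.1 1.6 3.9
  endloop
 endfacet
 facet normal 0.532 0.114 0.839
  outer loop
   vertex 2.7 2.7 2.1
   vertex 0.1 1.6 3.9
   vertex 0.4 0.2 3.9
  endloop
 endfacet
 facet normal 0.754 -0.260 0.603
  outer loop
   vertex 2.7 2.7 2.1
   vertex 0.4 0.2 3.9
   vertex 2.8 1.6 1.5
  endloop
 endfacet
 facet normal 0.752 -0.420 0.507
  outer loop
   vertex 2.6 1.0 1.3
   vertex 2.8 1.6 1.5
   vertex 0.4 0.2 3.9
  endloop
 endfacet
 facet normal -0.646 -0.390 -0.656
  outer loop
   vertex 1.9 3.1 0.7
   vertex 0.4 0.2 3.9
   vertex 0.5 3.4 1.9
  endloop
 endfacet
 facet normal -0.635 -0.400 -0.661
  outer loop
   vertex 1.9 3.1 0.7
   vertex 2.6 1.0 1.3
   vertex 0.4 0.2 3.9
  endloop
 endfacet
 facet normal 0.680 0.017 -0.733
  outer loop
   vertex 1.9 3.1 0.7
   vertex 2.8 1.6 1.5
   vertex 2.6 1.0 1.3
  endloop
 endfacet
 facet normal 0.863 0.300 -0.407
  outer loop
   vertex 1.9 3.1 0.7
   vertex 2.7 2.7 2.1
   vertex 2.8 1.6 1.5
  endloop
 endfacet
 facet normal 0.293 0.950 0.104
  outer loop
   vertex 1.9 3.1 0.7
   vertex 0.5 3.4 1.9
   vertex 2.7 2.7 2.1
  endloop
 endfacet
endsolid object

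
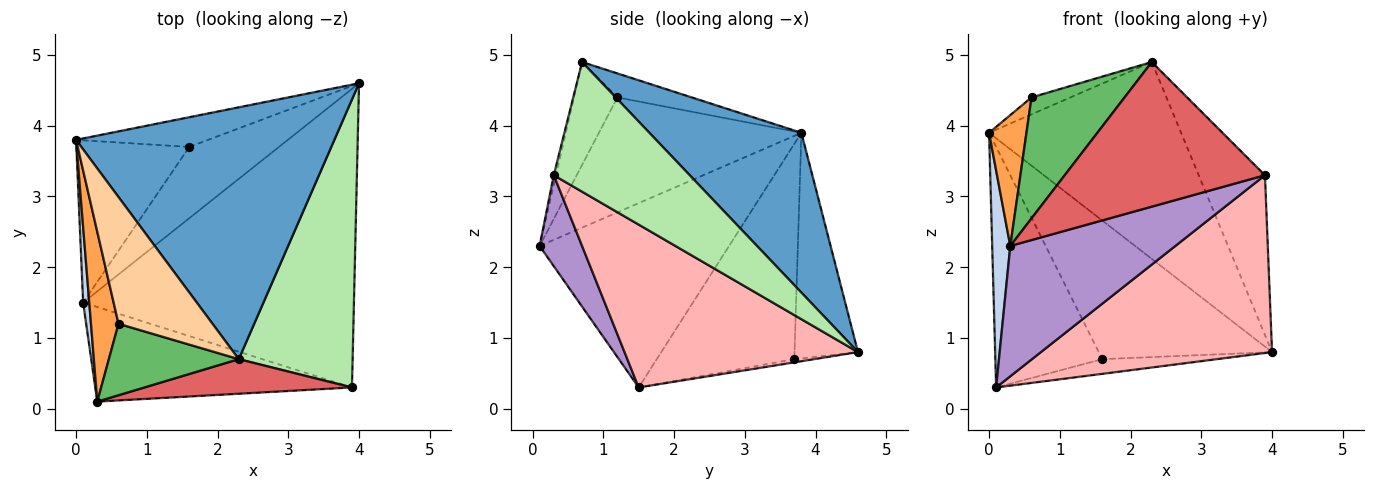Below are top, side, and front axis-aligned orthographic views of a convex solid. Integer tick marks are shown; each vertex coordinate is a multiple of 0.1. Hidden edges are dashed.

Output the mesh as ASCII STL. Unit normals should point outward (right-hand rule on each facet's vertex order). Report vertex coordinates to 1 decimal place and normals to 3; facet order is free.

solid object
 facet normal 0.438 0.554 0.708
  outer loop
   vertex 2.3 0.7 4.9
   vertex 4.0 4.6 0.8
   vertex 0.0 3.8 3.9
  endloop
 endfacet
 facet normal -0.995 -0.095 0.033
  outer loop
   vertex 0.1 1.5 0.3
   vertex 0.3 0.1 2.3
   vertex 0.0 3.8 3.9
  endloop
 endfacet
 facet normal -0.957 -0.177 0.229
  outer loop
   vertex 0.6 1.2 4.4
   vertex 0.0 3.8 3.9
   vertex 0.3 0.1 2.3
  endloop
 endfacet
 facet normal -0.245 0.128 0.961
  outer loop
   vertex 0.6 1.2 4.4
   vertex 2.3 0.7 4.9
   vertex 0.0 3.8 3.9
  endloop
 endfacet
 facet normal -0.374 -0.799 0.472
  outer loop
   vertex 0.6 1.2 4.4
   vertex 0.3 0.1 2.3
   vertex 2.3 0.7 4.9
  endloop
 endfacet
 facet normal 0.706 0.344 0.620
  outer loop
   vertex 3.9 0.3 3.3
   vertex 4.0 4.6 0.8
   vertex 2.3 0.7 4.9
  endloop
 endfacet
 facet normal -0.011 -0.973 0.233
  outer loop
   vertex 3.9 0.3 3.3
   vertex 2.3 0.7 4.9
   vertex 0.3 0.1 2.3
  endloop
 endfacet
 facet normal 0.459 -0.454 -0.763
  outer loop
   vertex 3.9 0.3 3.3
   vertex 0.1 1.5 0.3
   vertex 4.0 4.6 0.8
  endloop
 endfacet
 facet normal 0.204 -0.792 -0.575
  outer loop
   vertex 3.9 0.3 3.3
   vertex 0.3 0.1 2.3
   vertex 0.1 1.5 0.3
  endloop
 endfacet
 facet normal -0.337 0.921 -0.197
  outer loop
   vertex 1.6 3.7 0.7
   vertex 0.0 3.8 3.9
   vertex 4.0 4.6 0.8
  endloop
 endfacet
 facet normal -0.730 0.567 -0.382
  outer loop
   vertex 1.6 3.7 0.7
   vertex 0.1 1.5 0.3
   vertex 0.0 3.8 3.9
  endloop
 endfacet
 facet normal -0.035 0.202 -0.979
  outer loop
   vertex 1.6 3.7 0.7
   vertex 4.0 4.6 0.8
   vertex 0.1 1.5 0.3
  endloop
 endfacet
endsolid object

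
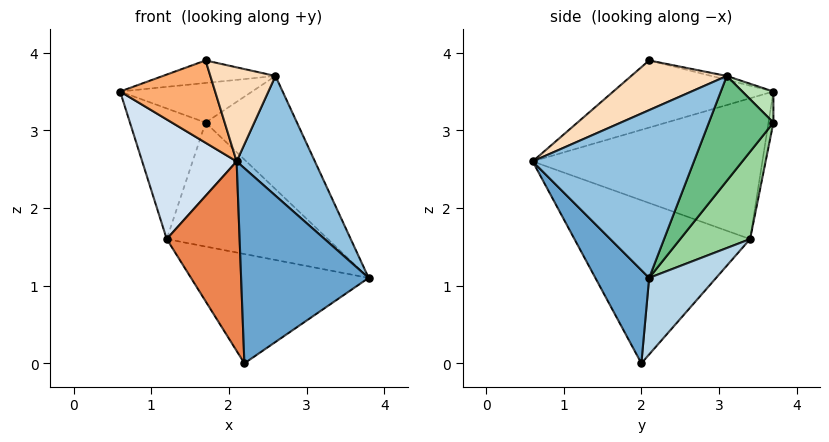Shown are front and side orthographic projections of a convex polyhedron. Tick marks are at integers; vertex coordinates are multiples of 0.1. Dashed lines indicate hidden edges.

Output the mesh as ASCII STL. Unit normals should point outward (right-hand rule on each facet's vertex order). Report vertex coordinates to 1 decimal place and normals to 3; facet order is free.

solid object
 facet normal 0.350 -0.830 -0.434
  outer loop
   vertex 2.2 2.0 0.0
   vertex 3.8 2.1 1.1
   vertex 2.1 0.6 2.6
  endloop
 endfacet
 facet normal 0.777 -0.377 0.504
  outer loop
   vertex 2.6 3.1 3.7
   vertex 2.1 0.6 2.6
   vertex 3.8 2.1 1.1
  endloop
 endfacet
 facet normal 0.303 0.803 -0.513
  outer loop
   vertex 1.2 3.4 1.6
   vertex 3.8 2.1 1.1
   vertex 2.2 2.0 0.0
  endloop
 endfacet
 facet normal -0.901 -0.370 -0.226
  outer loop
   vertex 1.2 3.4 1.6
   vertex 2.1 0.6 2.6
   vertex 0.6 3.7 3.5
  endloop
 endfacet
 facet normal -0.898 -0.373 -0.235
  outer loop
   vertex 1.2 3.4 1.6
   vertex 2.2 2.0 0.0
   vertex 2.1 0.6 2.6
  endloop
 endfacet
 facet normal -0.818 -0.485 0.308
  outer loop
   vertex 1.7 2.1 3.9
   vertex 0.6 3.7 3.5
   vertex 2.1 0.6 2.6
  endloop
 endfacet
 facet normal -0.031 0.223 0.974
  outer loop
   vertex 1.7 2.1 3.9
   vertex 2.6 3.1 3.7
   vertex 0.6 3.7 3.5
  endloop
 endfacet
 facet normal 0.613 -0.418 0.671
  outer loop
   vertex 1.7 2.1 3.9
   vertex 2.1 0.6 2.6
   vertex 2.6 3.1 3.7
  endloop
 endfacet
 facet normal 0.576 0.816 -0.048
  outer loop
   vertex 1.7 3.7 3.1
   vertex 2.6 3.1 3.7
   vertex 3.8 2.1 1.1
  endloop
 endfacet
 facet normal 0.379 0.875 -0.301
  outer loop
   vertex 1.7 3.7 3.1
   vertex 3.8 2.1 1.1
   vertex 1.2 3.4 1.6
  endloop
 endfacet
 facet normal 0.194 0.824 0.533
  outer loop
   vertex 1.7 3.7 3.1
   vertex 0.6 3.7 3.5
   vertex 2.6 3.1 3.7
  endloop
 endfacet
 facet normal -0.064 0.982 -0.175
  outer loop
   vertex 1.7 3.7 3.1
   vertex 1.2 3.4 1.6
   vertex 0.6 3.7 3.5
  endloop
 endfacet
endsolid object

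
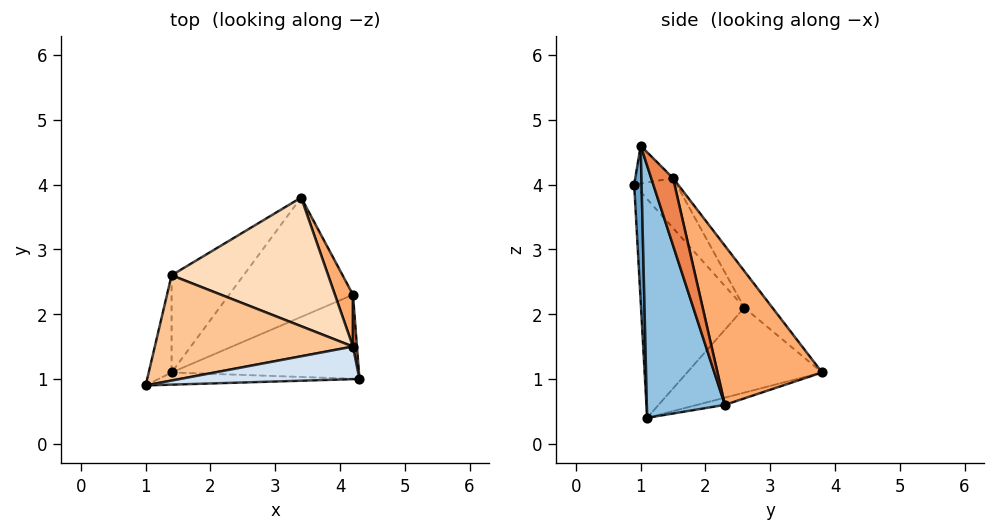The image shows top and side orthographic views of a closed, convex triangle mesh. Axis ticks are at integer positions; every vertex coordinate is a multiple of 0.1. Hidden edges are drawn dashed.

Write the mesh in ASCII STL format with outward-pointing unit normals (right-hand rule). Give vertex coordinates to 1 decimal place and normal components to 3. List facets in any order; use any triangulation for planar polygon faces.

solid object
 facet normal 0.040 -0.998 -0.051
  outer loop
   vertex 1.4 1.1 0.4
   vertex 4.3 1.0 4.6
   vertex 1.0 0.9 4.0
  endloop
 endfacet
 facet normal 0.394 -0.871 -0.293
  outer loop
   vertex 4.2 2.3 0.6
   vertex 4.3 1.0 4.6
   vertex 1.4 1.1 0.4
  endloop
 endfacet
 facet normal -0.056 0.289 -0.956
  outer loop
   vertex 4.2 2.3 0.6
   vertex 1.4 1.1 0.4
   vertex 3.4 3.8 1.1
  endloop
 endfacet
 facet normal -0.151 0.684 0.714
  outer loop
   vertex 4.2 1.5 4.1
   vertex 1.0 0.9 4.0
   vertex 4.3 1.0 4.6
  endloop
 endfacet
 facet normal 0.966 0.251 0.057
  outer loop
   vertex 4.2 1.5 4.1
   vertex 4.3 1.0 4.6
   vertex 4.2 2.3 0.6
  endloop
 endfacet
 facet normal 0.891 0.442 0.101
  outer loop
   vertex 4.2 1.5 4.1
   vertex 4.2 2.3 0.6
   vertex 3.4 3.8 1.1
  endloop
 endfacet
 facet normal -0.161 0.752 0.639
  outer loop
   vertex 1.4 2.6 2.1
   vertex 1.0 0.9 4.0
   vertex 4.2 1.5 4.1
  endloop
 endfacet
 facet normal -0.146 0.766 0.626
  outer loop
   vertex 1.4 2.6 2.1
   vertex 4.2 1.5 4.1
   vertex 3.4 3.8 1.1
  endloop
 endfacet
 facet normal -0.988 0.117 -0.103
  outer loop
   vertex 1.4 2.6 2.1
   vertex 1.4 1.1 0.4
   vertex 1.0 0.9 4.0
  endloop
 endfacet
 facet normal -0.615 0.591 -0.522
  outer loop
   vertex 1.4 2.6 2.1
   vertex 3.4 3.8 1.1
   vertex 1.4 1.1 0.4
  endloop
 endfacet
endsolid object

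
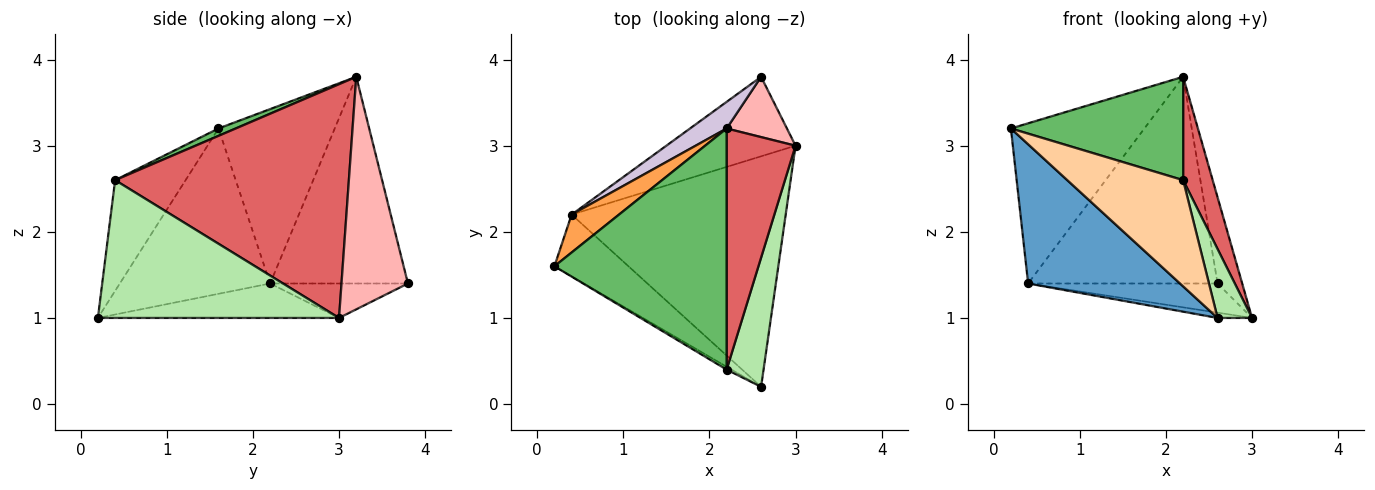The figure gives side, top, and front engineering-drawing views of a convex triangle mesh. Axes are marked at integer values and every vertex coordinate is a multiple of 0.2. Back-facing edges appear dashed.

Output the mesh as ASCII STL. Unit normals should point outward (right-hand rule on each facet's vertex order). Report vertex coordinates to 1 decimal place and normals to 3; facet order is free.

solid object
 facet normal -0.671 -0.678 -0.301
  outer loop
   vertex 0.4 2.2 1.4
   vertex 2.6 0.2 1.0
   vertex 0.2 1.6 3.2
  endloop
 endfacet
 facet normal -0.159 0.023 -0.987
  outer loop
   vertex 0.4 2.2 1.4
   vertex 3.0 3.0 1.0
   vertex 2.6 0.2 1.0
  endloop
 endfacet
 facet normal -0.647 0.742 0.176
  outer loop
   vertex 0.4 2.2 1.4
   vertex 0.2 1.6 3.2
   vertex 2.2 3.2 3.8
  endloop
 endfacet
 facet normal -0.519 -0.854 -0.023
  outer loop
   vertex 2.2 0.4 2.6
   vertex 0.2 1.6 3.2
   vertex 2.6 0.2 1.0
  endloop
 endfacet
 facet normal 0.039 -0.394 0.918
  outer loop
   vertex 2.2 0.4 2.6
   vertex 2.2 3.2 3.8
   vertex 0.2 1.6 3.2
  endloop
 endfacet
 facet normal 0.957 -0.137 0.256
  outer loop
   vertex 2.2 0.4 2.6
   vertex 2.6 0.2 1.0
   vertex 3.0 3.0 1.0
  endloop
 endfacet
 facet normal 0.952 -0.120 0.281
  outer loop
   vertex 2.2 0.4 2.6
   vertex 3.0 3.0 1.0
   vertex 2.2 3.2 3.8
  endloop
 endfacet
 facet normal 0.911 0.337 0.236
  outer loop
   vertex 2.6 3.8 1.4
   vertex 2.2 3.2 3.8
   vertex 3.0 3.0 1.0
  endloop
 endfacet
 facet normal -0.243 0.334 -0.911
  outer loop
   vertex 2.6 3.8 1.4
   vertex 3.0 3.0 1.0
   vertex 0.4 2.2 1.4
  endloop
 endfacet
 facet normal -0.585 0.804 0.104
  outer loop
   vertex 2.6 3.8 1.4
   vertex 0.4 2.2 1.4
   vertex 2.2 3.2 3.8
  endloop
 endfacet
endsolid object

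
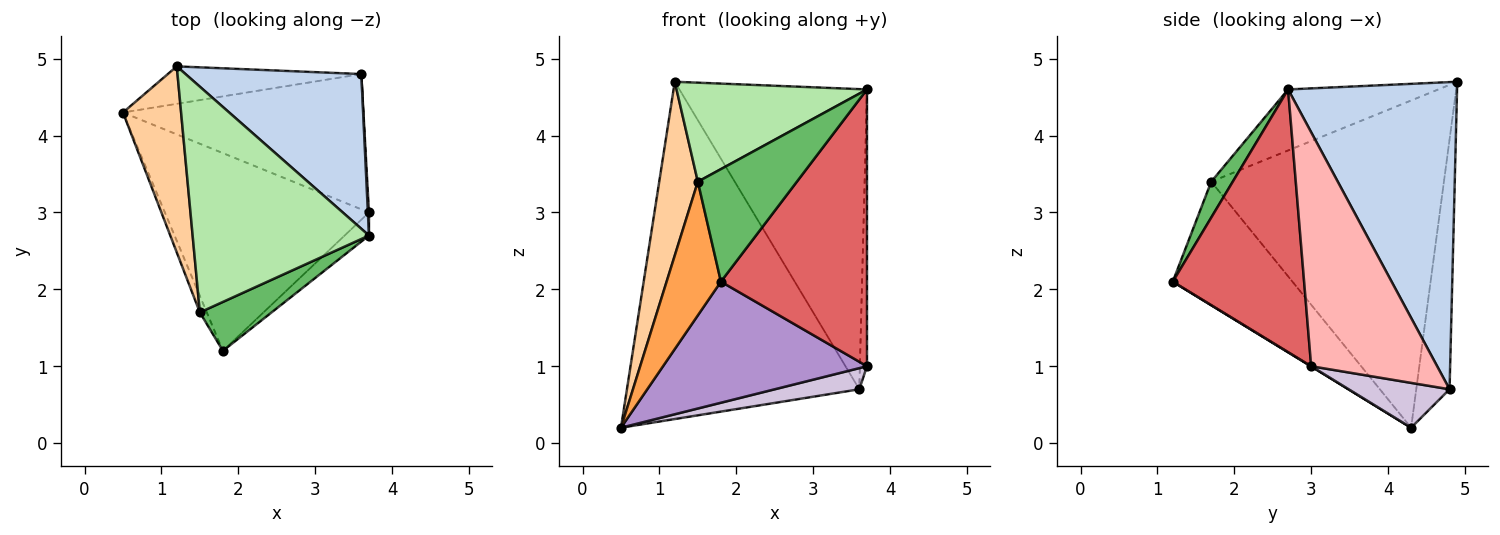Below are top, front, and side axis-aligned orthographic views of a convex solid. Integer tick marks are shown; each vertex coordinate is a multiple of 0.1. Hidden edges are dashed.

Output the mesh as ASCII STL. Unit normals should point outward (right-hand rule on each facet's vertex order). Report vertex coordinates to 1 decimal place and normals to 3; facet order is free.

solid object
 facet normal -0.141 0.984 -0.109
  outer loop
   vertex 3.6 4.8 0.7
   vertex 0.5 4.3 0.2
   vertex 1.2 4.9 4.7
  endloop
 endfacet
 facet normal 0.625 0.694 0.358
  outer loop
   vertex 3.6 4.8 0.7
   vertex 1.2 4.9 4.7
   vertex 3.7 2.7 4.6
  endloop
 endfacet
 facet normal -0.909 -0.413 -0.051
  outer loop
   vertex 1.5 1.7 3.4
   vertex 0.5 4.3 0.2
   vertex 1.8 1.2 2.1
  endloop
 endfacet
 facet normal -0.972 -0.161 0.173
  outer loop
   vertex 1.5 1.7 3.4
   vertex 1.2 4.9 4.7
   vertex 0.5 4.3 0.2
  endloop
 endfacet
 facet normal 0.196 -0.899 0.391
  outer loop
   vertex 1.5 1.7 3.4
   vertex 1.8 1.2 2.1
   vertex 3.7 2.7 4.6
  endloop
 endfacet
 facet normal -0.302 -0.383 0.873
  outer loop
   vertex 1.5 1.7 3.4
   vertex 3.7 2.7 4.6
   vertex 1.2 4.9 4.7
  endloop
 endfacet
 facet normal 0.667 -0.742 -0.062
  outer loop
   vertex 3.7 3.0 1.0
   vertex 3.7 2.7 4.6
   vertex 1.8 1.2 2.1
  endloop
 endfacet
 facet normal 0.998 0.056 0.005
  outer loop
   vertex 3.7 3.0 1.0
   vertex 3.6 4.8 0.7
   vertex 3.7 2.7 4.6
  endloop
 endfacet
 facet normal 0.001 -0.522 -0.853
  outer loop
   vertex 3.7 3.0 1.0
   vertex 1.8 1.2 2.1
   vertex 0.5 4.3 0.2
  endloop
 endfacet
 facet normal 0.181 -0.152 -0.972
  outer loop
   vertex 3.7 3.0 1.0
   vertex 0.5 4.3 0.2
   vertex 3.6 4.8 0.7
  endloop
 endfacet
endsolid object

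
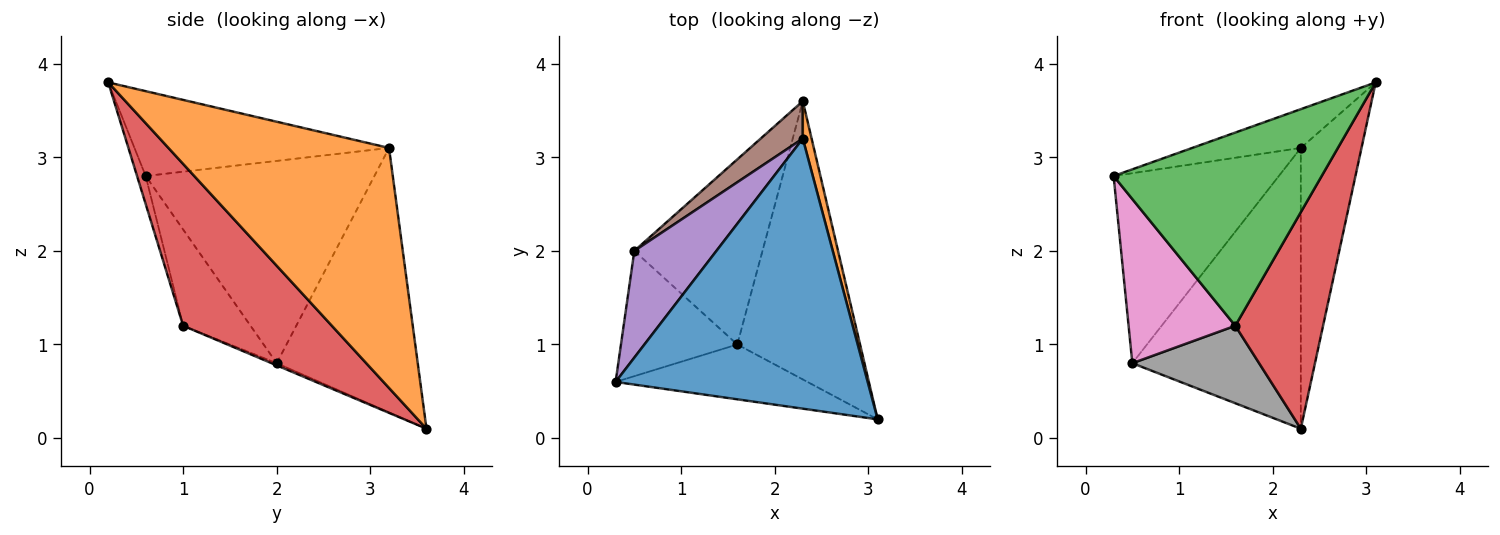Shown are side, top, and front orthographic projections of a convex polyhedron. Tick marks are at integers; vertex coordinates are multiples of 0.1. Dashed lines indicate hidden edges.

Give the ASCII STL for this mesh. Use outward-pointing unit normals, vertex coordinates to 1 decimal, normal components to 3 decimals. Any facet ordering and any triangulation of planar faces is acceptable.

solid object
 facet normal -0.316 0.135 0.939
  outer loop
   vertex 2.3 3.2 3.1
   vertex 0.3 0.6 2.8
   vertex 3.1 0.2 3.8
  endloop
 endfacet
 facet normal 0.964 0.265 0.035
  outer loop
   vertex 2.3 3.2 3.1
   vertex 3.1 0.2 3.8
   vertex 2.3 3.6 0.1
  endloop
 endfacet
 facet normal -0.040 -0.961 -0.273
  outer loop
   vertex 1.6 1.0 1.2
   vertex 3.1 0.2 3.8
   vertex 0.3 0.6 2.8
  endloop
 endfacet
 facet normal 0.721 -0.425 -0.547
  outer loop
   vertex 1.6 1.0 1.2
   vertex 2.3 3.6 0.1
   vertex 3.1 0.2 3.8
  endloop
 endfacet
 facet normal -0.770 0.556 0.312
  outer loop
   vertex 0.5 2.0 0.8
   vertex 0.3 0.6 2.8
   vertex 2.3 3.2 3.1
  endloop
 endfacet
 facet normal -0.639 0.763 0.102
  outer loop
   vertex 0.5 2.0 0.8
   vertex 2.3 3.2 3.1
   vertex 2.3 3.6 0.1
  endloop
 endfacet
 facet normal -0.449 -0.710 -0.542
  outer loop
   vertex 0.5 2.0 0.8
   vertex 1.6 1.0 1.2
   vertex 0.3 0.6 2.8
  endloop
 endfacet
 facet normal -0.016 -0.386 -0.922
  outer loop
   vertex 0.5 2.0 0.8
   vertex 2.3 3.6 0.1
   vertex 1.6 1.0 1.2
  endloop
 endfacet
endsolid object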